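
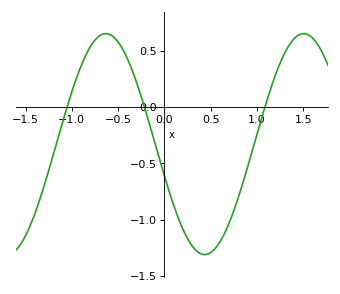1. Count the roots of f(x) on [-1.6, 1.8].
3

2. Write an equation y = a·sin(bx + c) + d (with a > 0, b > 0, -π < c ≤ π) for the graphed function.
y = 0.98sin(2.9x - 2.9) - 0.33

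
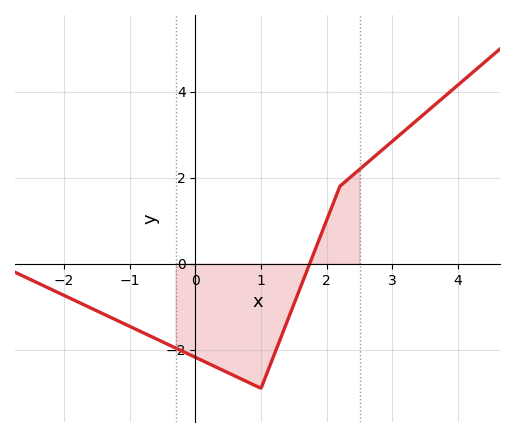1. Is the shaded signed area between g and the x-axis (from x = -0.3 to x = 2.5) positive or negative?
negative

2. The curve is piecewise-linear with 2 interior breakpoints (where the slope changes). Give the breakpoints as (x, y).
(1, -2.9); (2.2, 1.8)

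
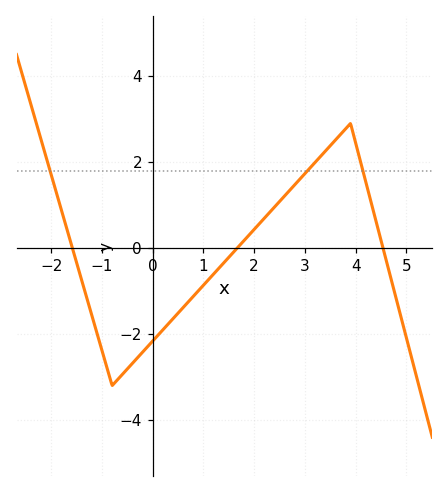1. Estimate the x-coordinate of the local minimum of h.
-0.8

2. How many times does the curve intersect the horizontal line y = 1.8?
3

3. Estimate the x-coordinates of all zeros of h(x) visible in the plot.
-1.6, 1.6, 4.6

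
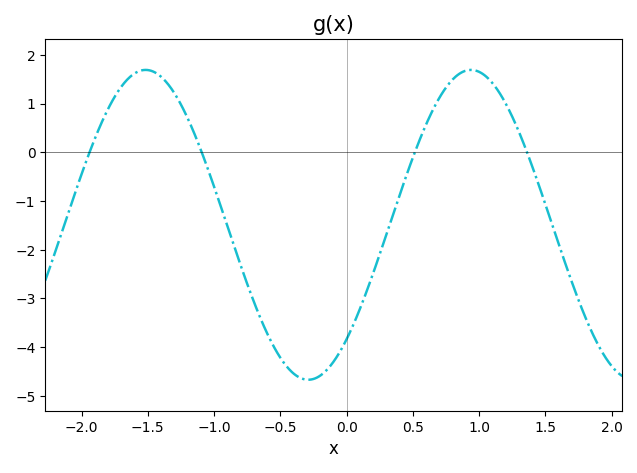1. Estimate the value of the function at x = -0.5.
-4.22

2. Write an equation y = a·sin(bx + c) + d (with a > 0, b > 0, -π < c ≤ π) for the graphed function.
y = 3.18sin(2.56x - 0.83) - 1.49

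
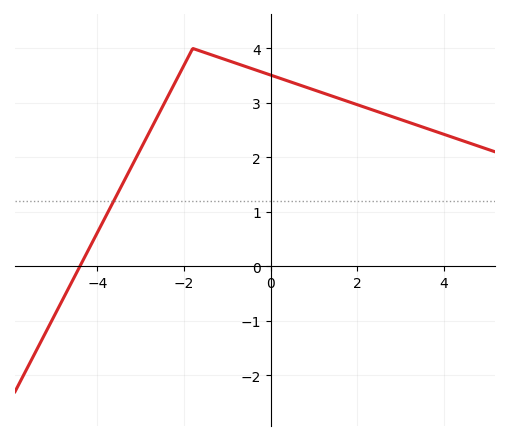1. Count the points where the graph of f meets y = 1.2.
1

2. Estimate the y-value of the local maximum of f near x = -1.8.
4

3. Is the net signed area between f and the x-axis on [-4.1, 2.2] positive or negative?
positive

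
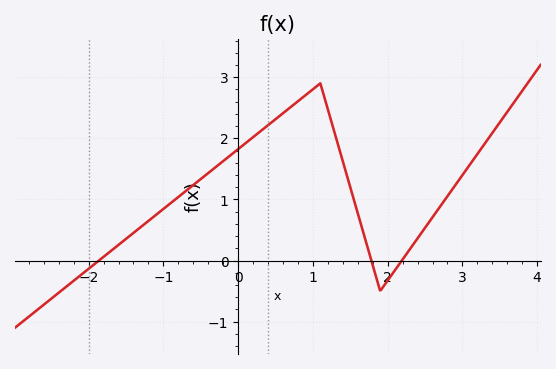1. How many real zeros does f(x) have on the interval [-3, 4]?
3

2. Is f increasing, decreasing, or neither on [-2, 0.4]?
increasing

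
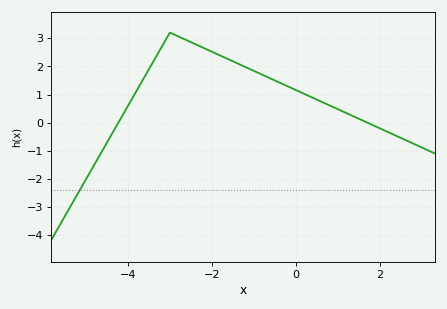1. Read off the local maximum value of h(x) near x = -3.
3.2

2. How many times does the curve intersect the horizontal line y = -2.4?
1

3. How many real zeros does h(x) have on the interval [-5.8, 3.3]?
2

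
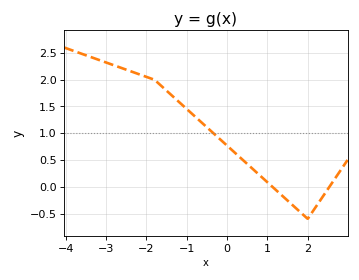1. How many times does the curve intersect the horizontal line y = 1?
1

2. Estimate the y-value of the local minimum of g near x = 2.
-0.599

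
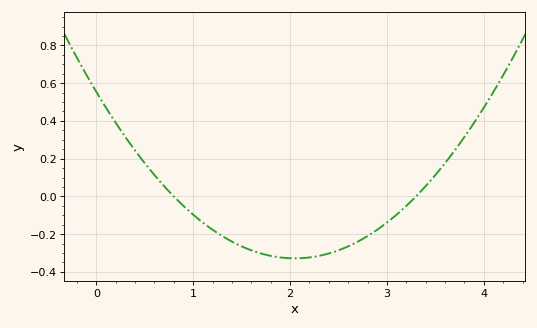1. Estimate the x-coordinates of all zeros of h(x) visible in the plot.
0.8, 3.3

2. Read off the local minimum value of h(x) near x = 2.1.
-0.328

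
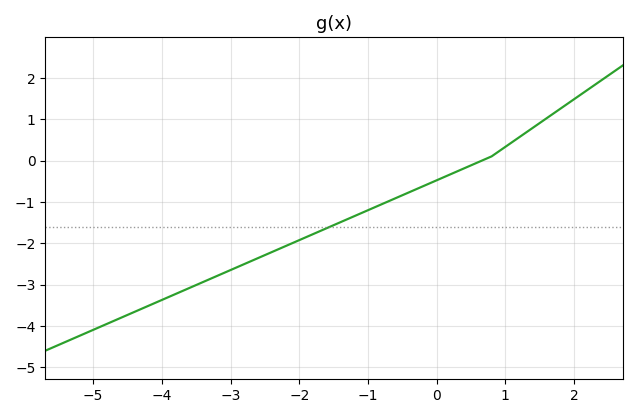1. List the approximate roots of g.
0.6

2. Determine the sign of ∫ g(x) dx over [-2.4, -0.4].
negative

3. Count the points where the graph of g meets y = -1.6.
1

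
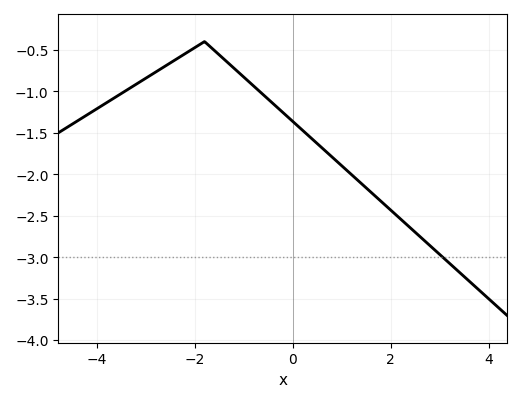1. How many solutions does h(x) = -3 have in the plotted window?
1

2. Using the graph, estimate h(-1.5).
-0.56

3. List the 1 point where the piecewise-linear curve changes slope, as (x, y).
(-1.8, -0.4)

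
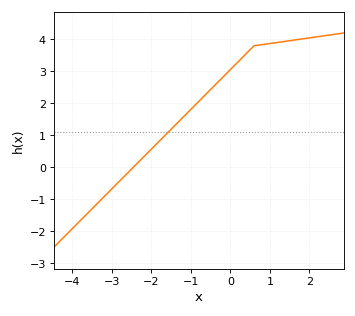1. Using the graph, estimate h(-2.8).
-0.4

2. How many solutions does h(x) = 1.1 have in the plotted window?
1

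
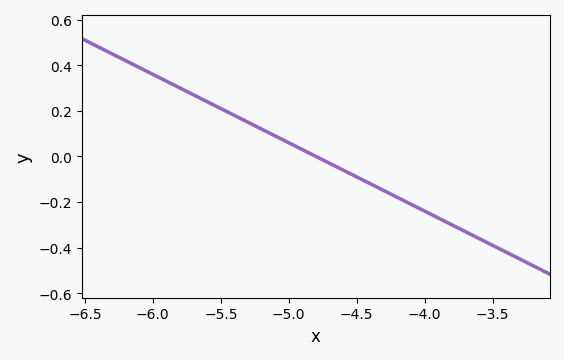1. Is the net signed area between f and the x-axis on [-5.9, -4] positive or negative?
positive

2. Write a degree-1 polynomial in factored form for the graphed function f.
y = -0.3(x + 4.8)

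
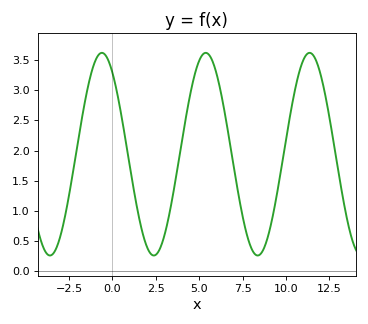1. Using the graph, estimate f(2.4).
0.25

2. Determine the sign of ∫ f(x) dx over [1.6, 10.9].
positive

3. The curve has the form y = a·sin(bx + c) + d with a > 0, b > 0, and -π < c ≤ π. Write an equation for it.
y = 1.68sin(1.1x + 2.2) + 1.94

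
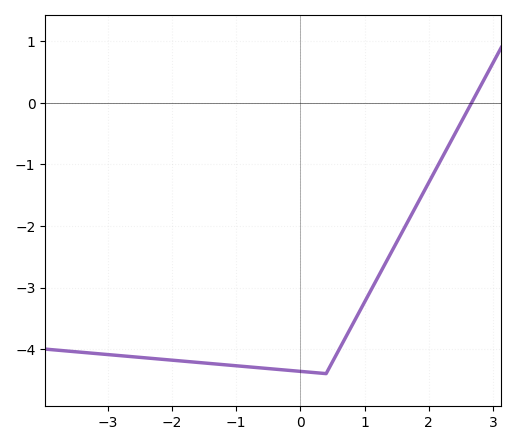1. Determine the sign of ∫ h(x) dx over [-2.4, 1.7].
negative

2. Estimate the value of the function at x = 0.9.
-3.43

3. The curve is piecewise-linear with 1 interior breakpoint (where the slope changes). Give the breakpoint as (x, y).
(0.4, -4.4)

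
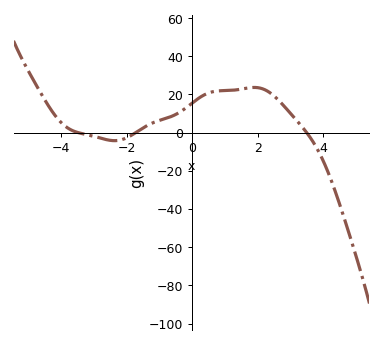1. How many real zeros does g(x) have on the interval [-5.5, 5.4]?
3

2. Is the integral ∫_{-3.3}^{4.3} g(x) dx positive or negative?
positive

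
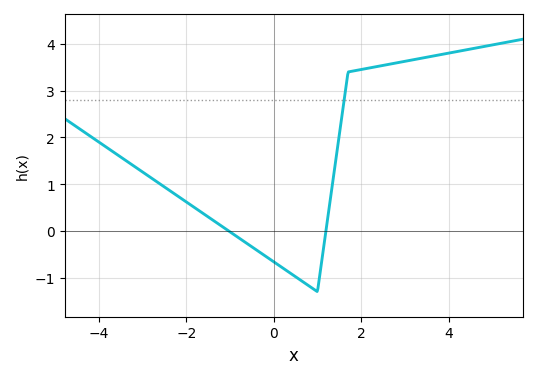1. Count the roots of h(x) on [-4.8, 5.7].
2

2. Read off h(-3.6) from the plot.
1.64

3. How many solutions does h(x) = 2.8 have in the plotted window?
1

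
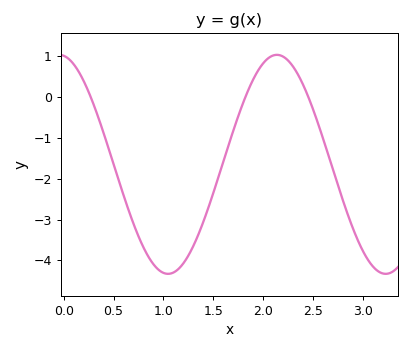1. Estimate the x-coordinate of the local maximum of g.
2.14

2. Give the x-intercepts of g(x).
0.27, 1.82, 2.45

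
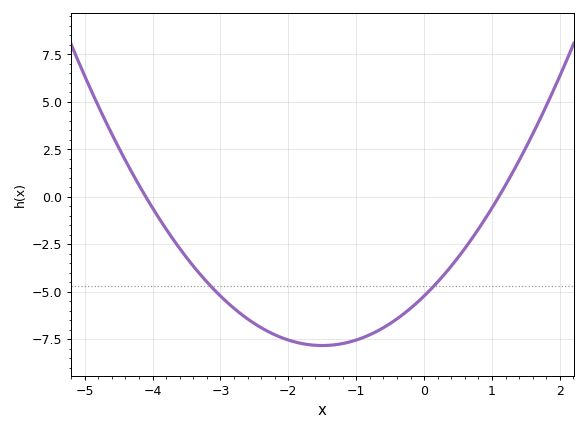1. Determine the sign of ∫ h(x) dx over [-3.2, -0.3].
negative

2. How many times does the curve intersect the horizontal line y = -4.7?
2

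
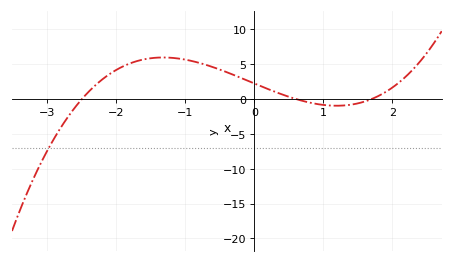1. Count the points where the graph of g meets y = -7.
1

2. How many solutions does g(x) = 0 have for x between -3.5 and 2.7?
3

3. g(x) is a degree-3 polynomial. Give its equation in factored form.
y = 0.87(x + 2.5)(x - 0.6)(x - 1.7)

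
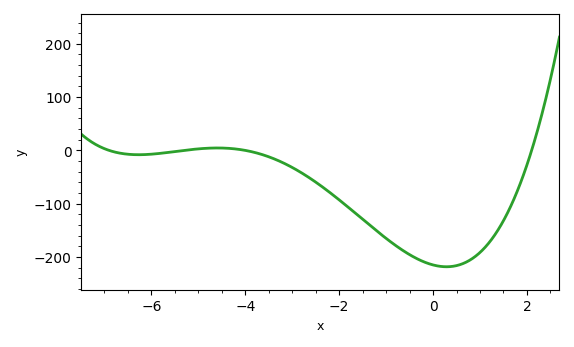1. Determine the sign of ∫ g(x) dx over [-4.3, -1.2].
negative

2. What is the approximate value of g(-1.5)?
-130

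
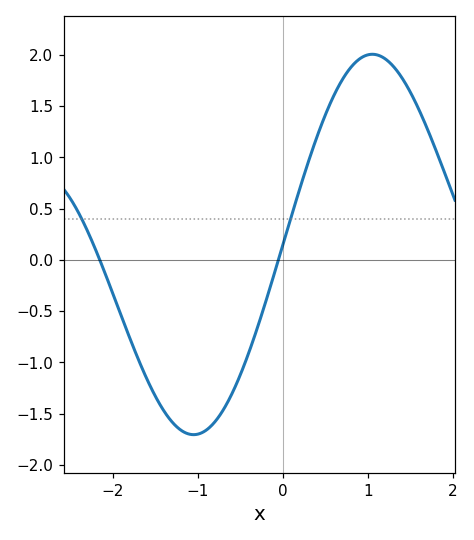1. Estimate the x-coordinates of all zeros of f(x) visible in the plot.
-2.2, -0.1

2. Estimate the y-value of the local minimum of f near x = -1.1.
-1.7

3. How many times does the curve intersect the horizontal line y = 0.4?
2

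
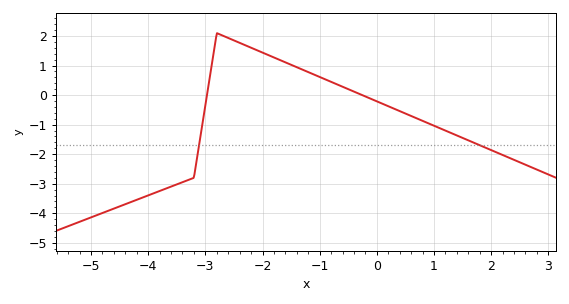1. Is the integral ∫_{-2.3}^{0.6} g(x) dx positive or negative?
positive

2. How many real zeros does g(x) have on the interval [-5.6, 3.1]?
2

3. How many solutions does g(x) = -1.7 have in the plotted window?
2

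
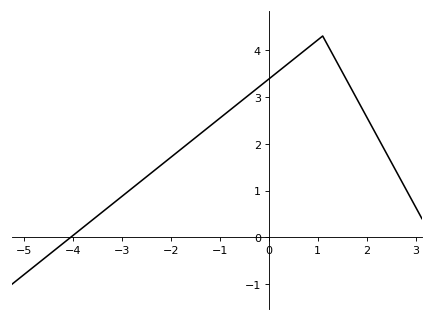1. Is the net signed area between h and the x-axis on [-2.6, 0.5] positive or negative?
positive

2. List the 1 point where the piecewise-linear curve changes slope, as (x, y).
(1.1, 4.3)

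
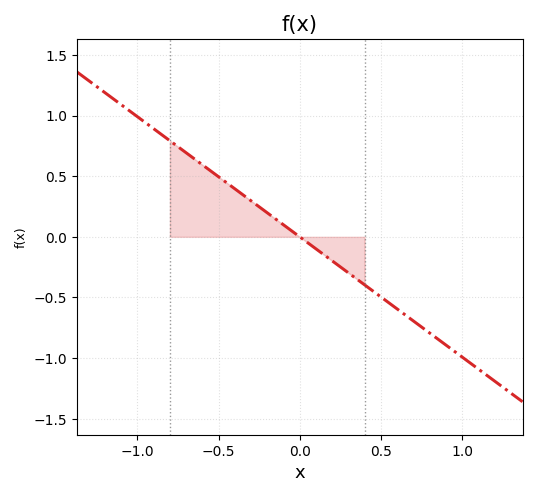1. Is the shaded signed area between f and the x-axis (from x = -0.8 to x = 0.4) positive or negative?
positive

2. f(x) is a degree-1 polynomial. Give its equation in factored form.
y = -0.99(x - 0)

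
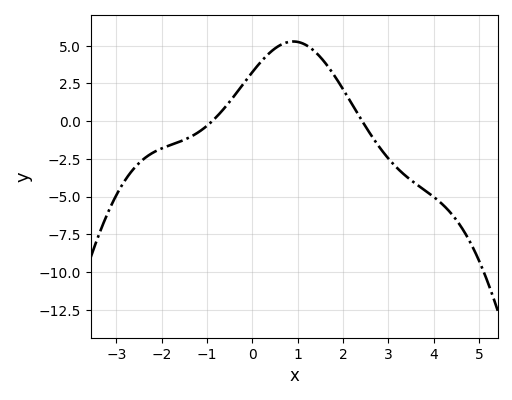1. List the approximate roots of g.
-0.882, 2.43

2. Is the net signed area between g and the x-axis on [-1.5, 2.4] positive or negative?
positive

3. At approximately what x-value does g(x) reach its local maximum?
0.908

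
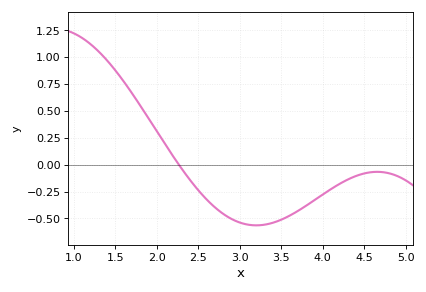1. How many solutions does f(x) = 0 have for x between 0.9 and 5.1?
1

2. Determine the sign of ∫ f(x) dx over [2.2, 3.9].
negative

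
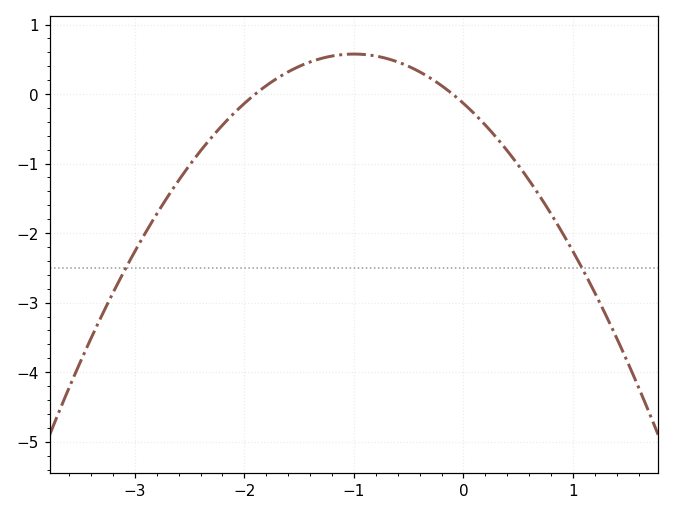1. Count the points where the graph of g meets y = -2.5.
2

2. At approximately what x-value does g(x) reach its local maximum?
-1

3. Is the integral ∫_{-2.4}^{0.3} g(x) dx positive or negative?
positive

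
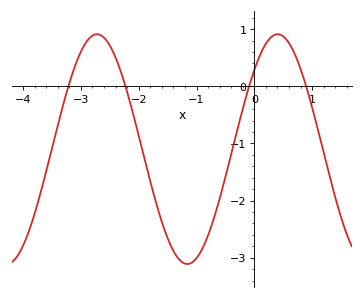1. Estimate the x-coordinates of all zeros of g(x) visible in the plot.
-3.2, -2.2, -0.1, 0.9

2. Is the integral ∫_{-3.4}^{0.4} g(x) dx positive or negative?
negative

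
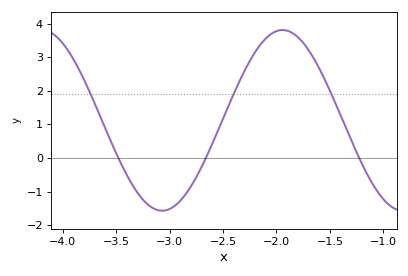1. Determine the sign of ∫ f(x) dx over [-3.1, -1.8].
positive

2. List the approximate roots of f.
-3.48, -2.66, -1.23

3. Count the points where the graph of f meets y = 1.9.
3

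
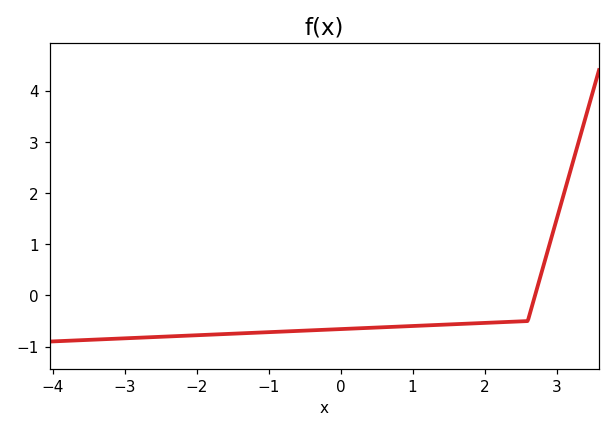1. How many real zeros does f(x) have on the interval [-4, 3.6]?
1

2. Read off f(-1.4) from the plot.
-0.7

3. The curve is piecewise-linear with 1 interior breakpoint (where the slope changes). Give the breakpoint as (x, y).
(2.6, -0.5)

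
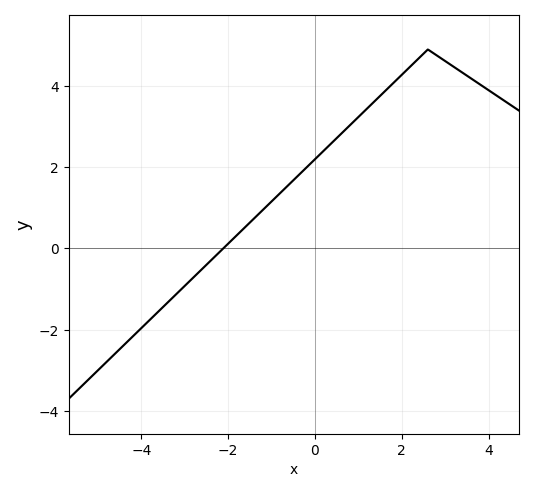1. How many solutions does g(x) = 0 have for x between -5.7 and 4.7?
1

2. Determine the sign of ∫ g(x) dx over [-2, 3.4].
positive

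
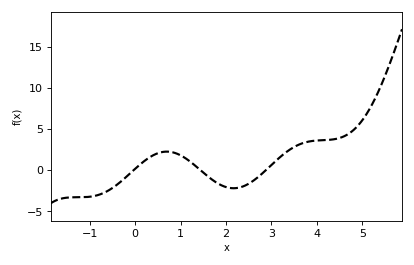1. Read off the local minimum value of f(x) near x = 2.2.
-2.18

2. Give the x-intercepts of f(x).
-0.036, 1.44, 2.87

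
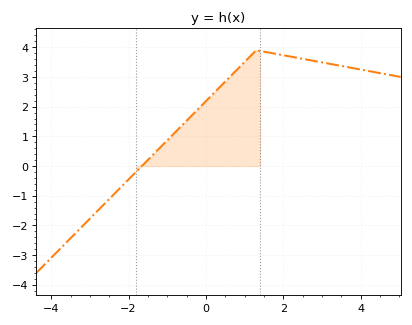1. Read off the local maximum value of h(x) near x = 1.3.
3.9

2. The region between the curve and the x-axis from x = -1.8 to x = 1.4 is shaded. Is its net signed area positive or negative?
positive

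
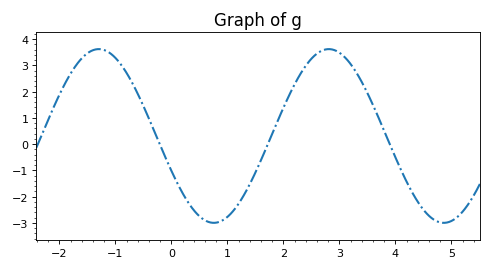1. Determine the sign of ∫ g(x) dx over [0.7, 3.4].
positive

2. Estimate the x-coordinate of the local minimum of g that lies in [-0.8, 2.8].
0.759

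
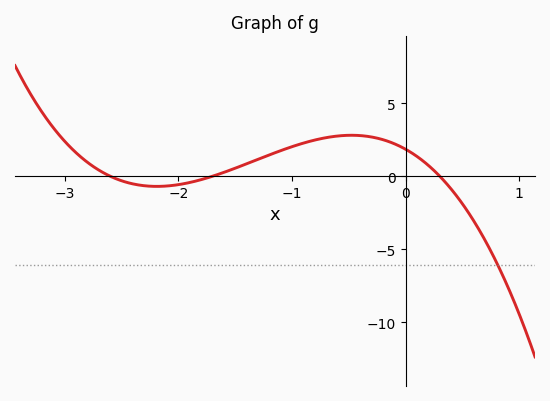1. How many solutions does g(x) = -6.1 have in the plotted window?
1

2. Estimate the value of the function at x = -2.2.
-0.5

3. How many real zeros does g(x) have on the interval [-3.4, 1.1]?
3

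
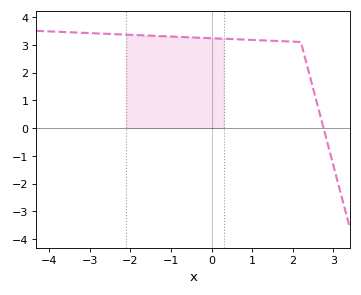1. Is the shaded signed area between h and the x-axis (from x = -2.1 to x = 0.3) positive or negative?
positive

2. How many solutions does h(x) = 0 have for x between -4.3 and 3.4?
1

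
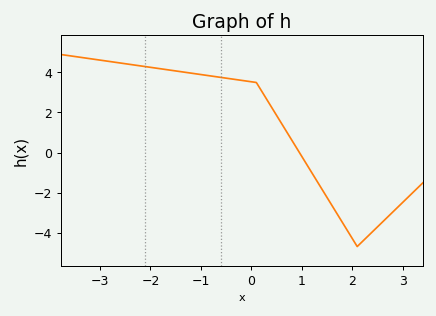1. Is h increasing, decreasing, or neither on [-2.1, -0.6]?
decreasing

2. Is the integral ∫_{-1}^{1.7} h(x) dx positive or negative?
positive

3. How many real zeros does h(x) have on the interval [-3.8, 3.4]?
1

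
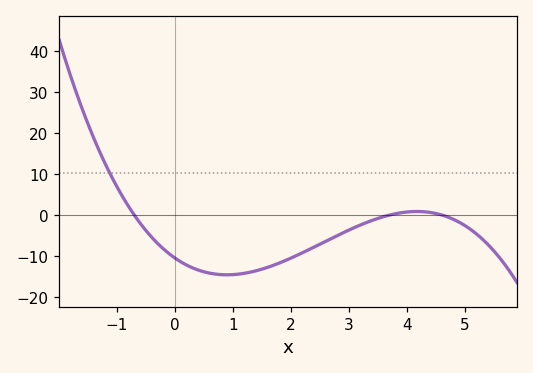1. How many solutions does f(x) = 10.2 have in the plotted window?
1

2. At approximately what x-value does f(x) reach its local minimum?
0.8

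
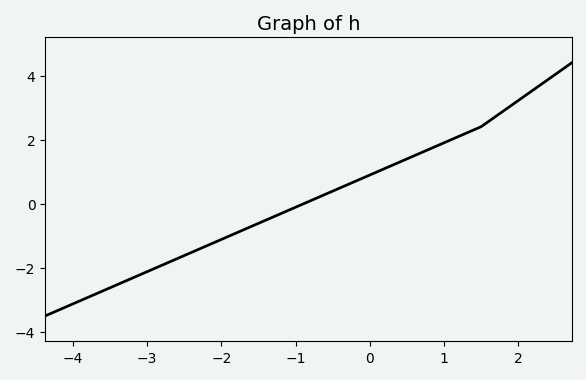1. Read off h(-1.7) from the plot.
-0.812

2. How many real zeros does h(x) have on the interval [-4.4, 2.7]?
1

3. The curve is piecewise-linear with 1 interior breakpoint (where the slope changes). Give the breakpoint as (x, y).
(1.5, 2.4)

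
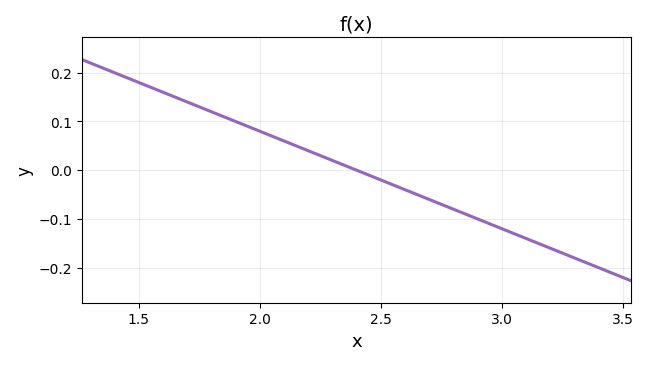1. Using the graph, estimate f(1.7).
0.14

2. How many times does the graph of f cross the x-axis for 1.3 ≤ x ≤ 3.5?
1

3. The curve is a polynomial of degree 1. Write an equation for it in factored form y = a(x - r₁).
y = -0.2(x - 2.4)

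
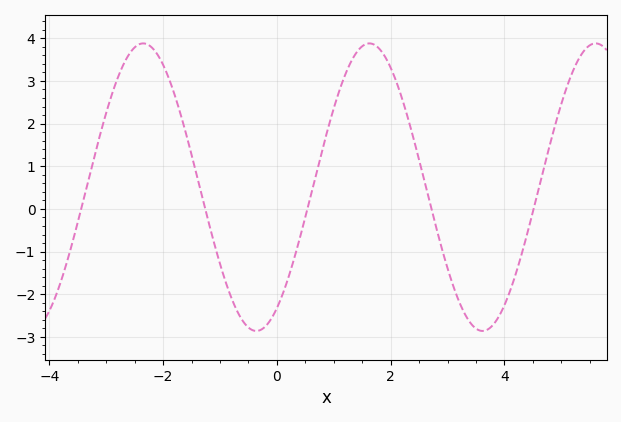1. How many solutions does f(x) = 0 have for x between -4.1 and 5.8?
5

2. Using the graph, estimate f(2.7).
0.1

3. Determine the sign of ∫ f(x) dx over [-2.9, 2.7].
positive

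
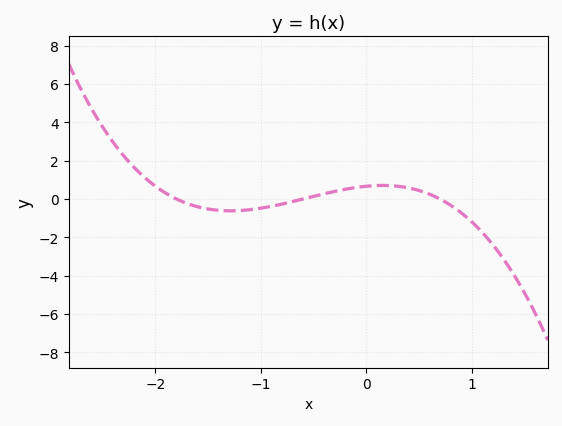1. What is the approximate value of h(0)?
0.665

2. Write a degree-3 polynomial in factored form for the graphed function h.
y = -0.88(x + 1.8)(x + 0.6)(x - 0.7)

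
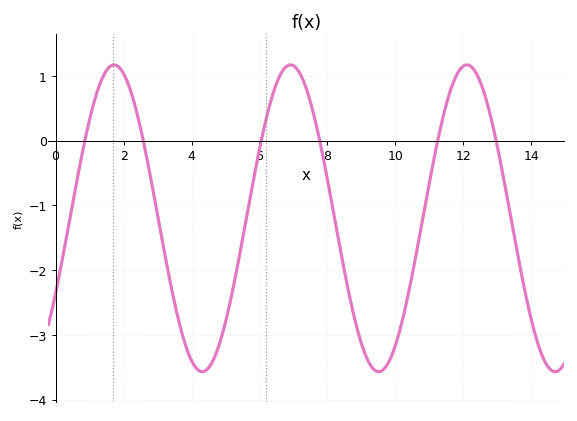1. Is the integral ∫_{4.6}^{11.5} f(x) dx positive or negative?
negative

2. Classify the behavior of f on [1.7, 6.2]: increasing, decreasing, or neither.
neither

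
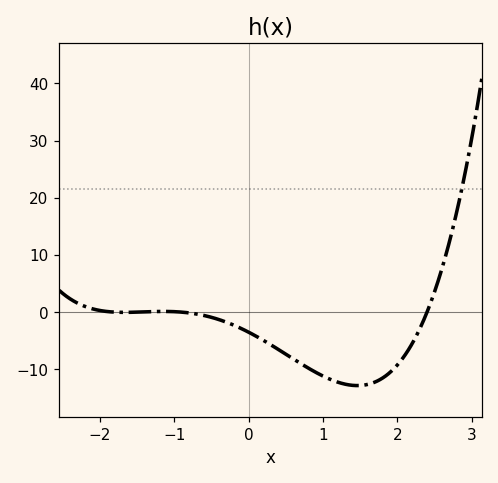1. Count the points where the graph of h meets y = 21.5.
1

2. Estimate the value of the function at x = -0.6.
-0.583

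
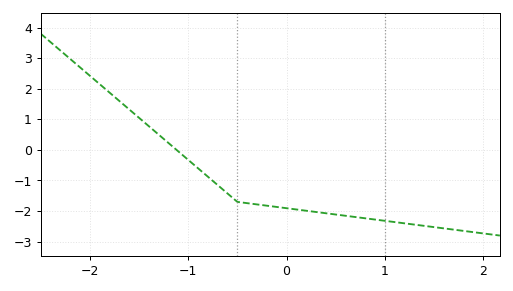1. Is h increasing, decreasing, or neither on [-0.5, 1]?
decreasing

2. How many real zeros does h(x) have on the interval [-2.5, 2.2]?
1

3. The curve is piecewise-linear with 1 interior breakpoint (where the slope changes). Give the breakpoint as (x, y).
(-0.5, -1.7)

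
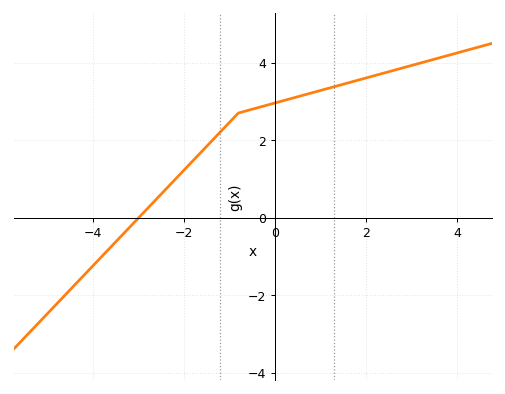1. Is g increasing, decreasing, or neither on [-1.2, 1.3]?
increasing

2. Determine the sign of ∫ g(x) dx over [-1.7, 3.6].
positive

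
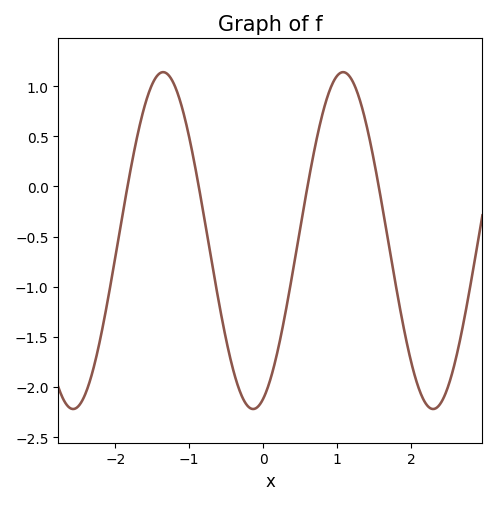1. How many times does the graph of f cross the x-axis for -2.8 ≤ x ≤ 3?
4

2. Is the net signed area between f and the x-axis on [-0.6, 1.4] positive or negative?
negative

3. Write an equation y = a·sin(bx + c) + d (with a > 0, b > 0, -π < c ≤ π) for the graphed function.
y = 1.68sin(2.58x - 1.22) - 0.54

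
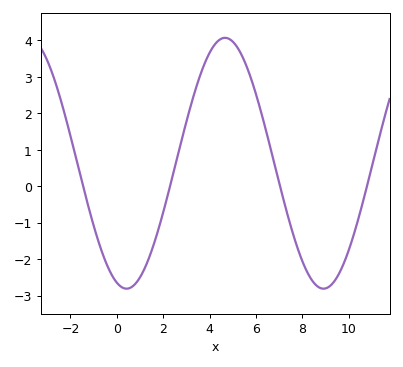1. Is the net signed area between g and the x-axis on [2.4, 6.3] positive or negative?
positive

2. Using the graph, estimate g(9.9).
-1.9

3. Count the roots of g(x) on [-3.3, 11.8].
4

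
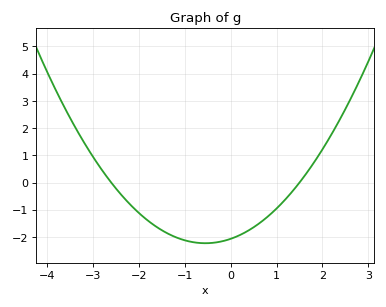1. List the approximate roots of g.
-2.6, 1.5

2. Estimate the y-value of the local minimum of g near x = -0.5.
-2.2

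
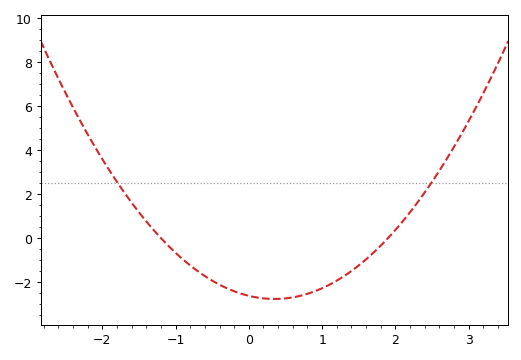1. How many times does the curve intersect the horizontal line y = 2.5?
2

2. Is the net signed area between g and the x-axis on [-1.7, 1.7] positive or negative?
negative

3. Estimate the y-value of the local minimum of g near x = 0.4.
-2.8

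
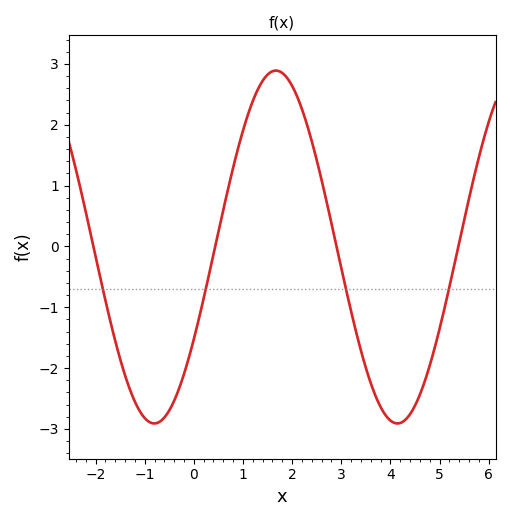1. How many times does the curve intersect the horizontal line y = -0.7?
4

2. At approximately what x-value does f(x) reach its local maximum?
1.6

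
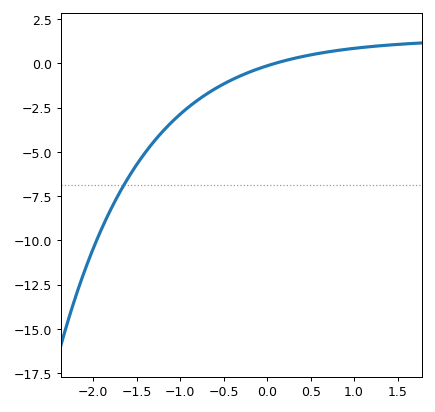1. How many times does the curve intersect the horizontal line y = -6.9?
1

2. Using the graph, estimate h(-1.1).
-3.33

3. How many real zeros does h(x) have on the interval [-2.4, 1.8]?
1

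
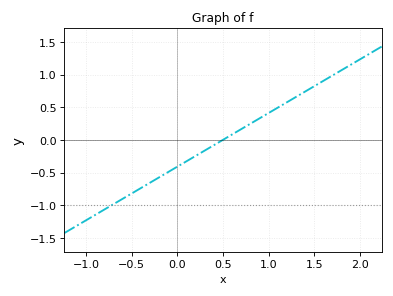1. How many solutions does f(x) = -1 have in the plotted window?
1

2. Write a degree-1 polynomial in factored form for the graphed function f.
y = 0.82(x - 0.5)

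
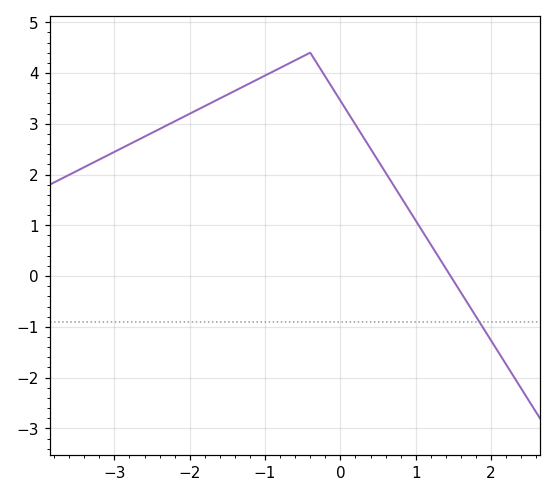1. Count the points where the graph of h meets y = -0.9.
1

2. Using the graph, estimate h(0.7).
1.8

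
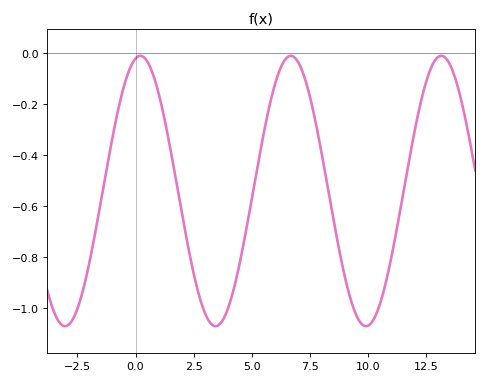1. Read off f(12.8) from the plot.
-0.04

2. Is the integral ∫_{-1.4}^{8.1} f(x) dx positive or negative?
negative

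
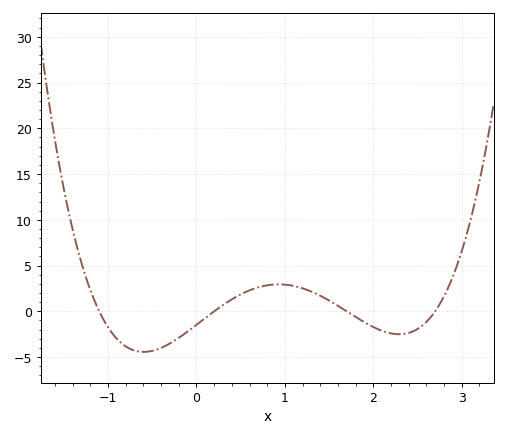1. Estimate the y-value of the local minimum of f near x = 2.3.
-2.5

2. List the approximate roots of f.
-1.1, 0.2, 1.7, 2.7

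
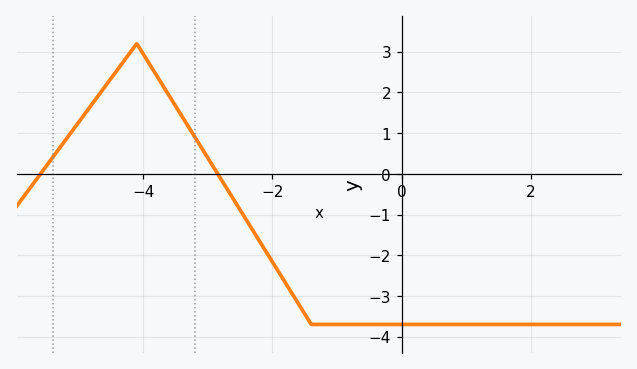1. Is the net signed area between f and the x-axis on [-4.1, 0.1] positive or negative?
negative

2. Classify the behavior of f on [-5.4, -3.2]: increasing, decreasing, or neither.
neither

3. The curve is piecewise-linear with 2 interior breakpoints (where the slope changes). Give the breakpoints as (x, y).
(-4.1, 3.2); (-1.4, -3.7)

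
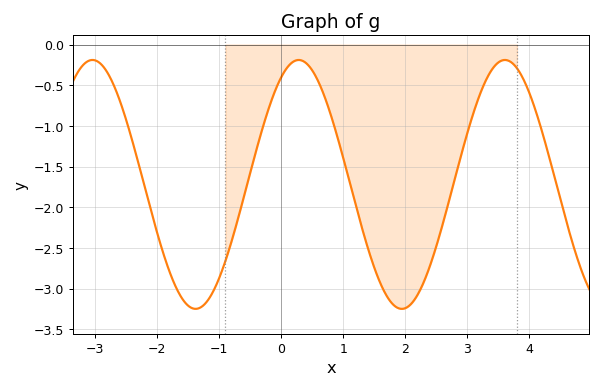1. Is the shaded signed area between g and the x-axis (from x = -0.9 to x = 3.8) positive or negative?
negative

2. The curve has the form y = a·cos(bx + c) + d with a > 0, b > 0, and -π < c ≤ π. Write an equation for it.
y = 1.53cos(1.9x - 0.53) - 1.72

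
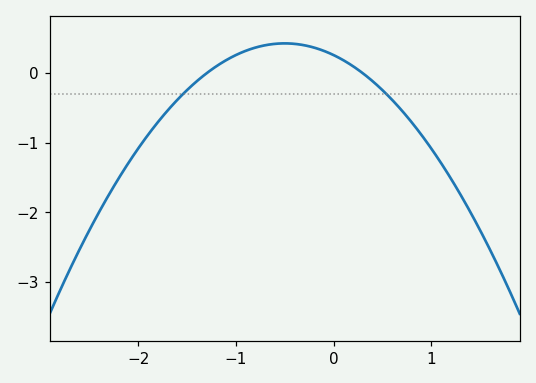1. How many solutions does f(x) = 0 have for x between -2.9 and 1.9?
2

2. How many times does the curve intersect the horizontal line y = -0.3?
2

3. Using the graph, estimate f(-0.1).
0.322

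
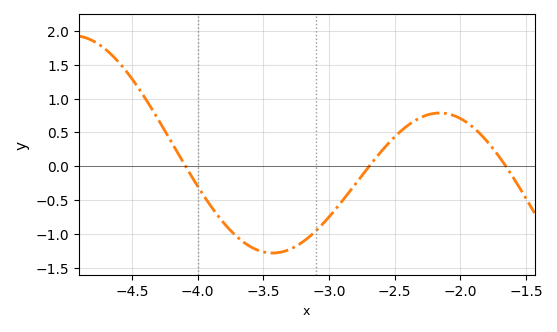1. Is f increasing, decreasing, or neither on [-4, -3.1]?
neither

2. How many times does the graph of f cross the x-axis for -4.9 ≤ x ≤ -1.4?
3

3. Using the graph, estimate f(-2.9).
-0.519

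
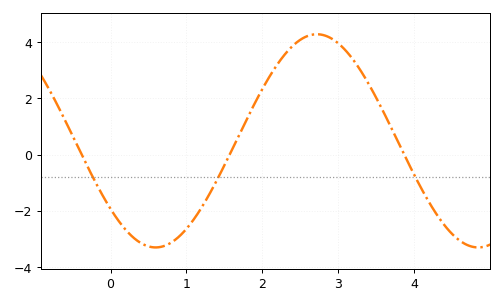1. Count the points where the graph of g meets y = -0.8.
3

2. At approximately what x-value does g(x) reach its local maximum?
2.7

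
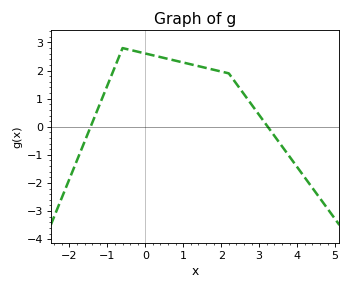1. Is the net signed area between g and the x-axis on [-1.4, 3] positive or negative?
positive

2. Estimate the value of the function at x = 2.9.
0.604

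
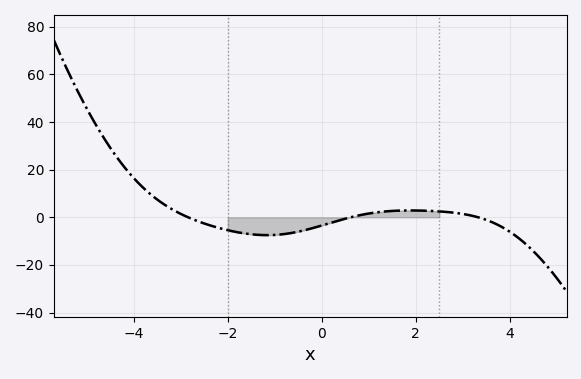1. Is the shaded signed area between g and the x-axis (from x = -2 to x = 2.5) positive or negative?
negative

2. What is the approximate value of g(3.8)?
-4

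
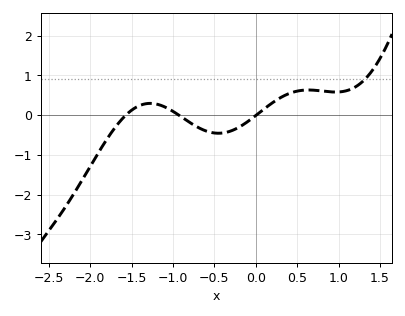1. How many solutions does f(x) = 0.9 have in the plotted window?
1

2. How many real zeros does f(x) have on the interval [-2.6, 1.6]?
3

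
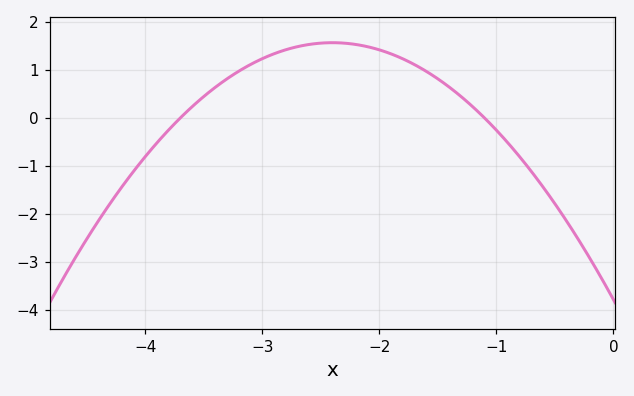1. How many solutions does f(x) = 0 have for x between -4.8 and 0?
2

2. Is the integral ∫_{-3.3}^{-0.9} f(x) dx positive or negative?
positive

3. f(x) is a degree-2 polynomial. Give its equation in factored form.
y = -0.93(x + 3.7)(x + 1.1)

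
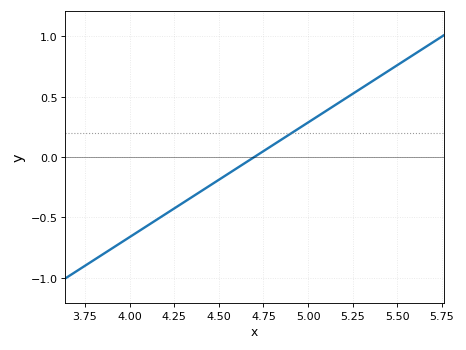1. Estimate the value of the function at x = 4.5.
-0.2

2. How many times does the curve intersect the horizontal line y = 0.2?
1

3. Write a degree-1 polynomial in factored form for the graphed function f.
y = 0.95(x - 4.7)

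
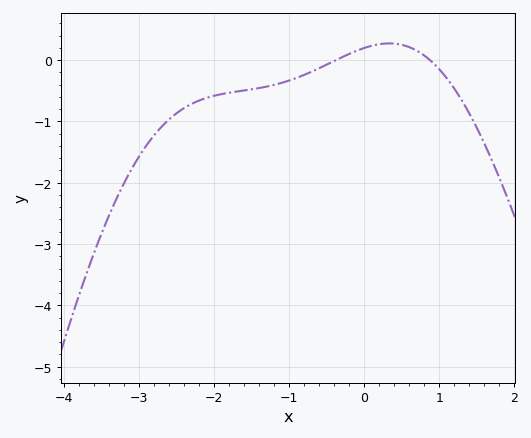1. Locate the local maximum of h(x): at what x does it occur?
0.3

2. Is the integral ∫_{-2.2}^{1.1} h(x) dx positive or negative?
negative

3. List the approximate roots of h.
-0.4, 0.9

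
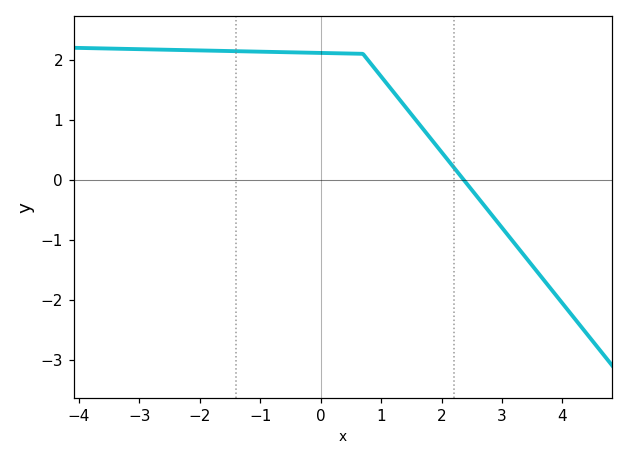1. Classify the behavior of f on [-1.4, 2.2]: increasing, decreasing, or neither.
decreasing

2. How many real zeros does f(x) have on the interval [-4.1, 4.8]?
1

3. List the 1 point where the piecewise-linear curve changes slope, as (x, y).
(0.7, 2.1)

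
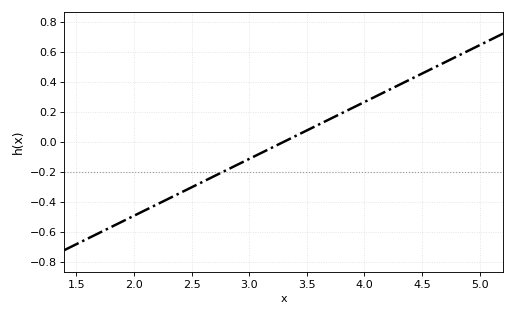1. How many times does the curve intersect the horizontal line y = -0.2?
1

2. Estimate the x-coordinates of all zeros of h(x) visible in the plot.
3.3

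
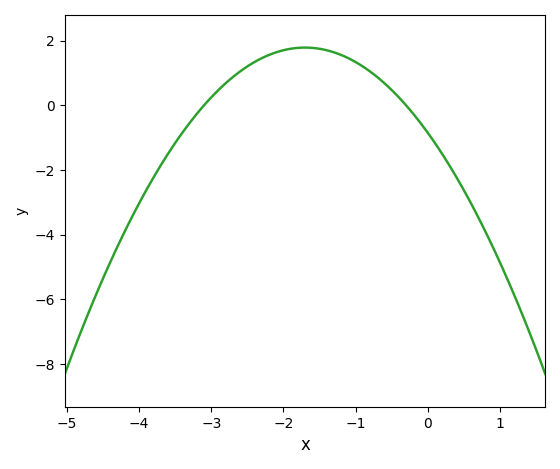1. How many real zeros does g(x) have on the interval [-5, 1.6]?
2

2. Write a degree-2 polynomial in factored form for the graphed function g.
y = -0.91(x + 3.1)(x + 0.3)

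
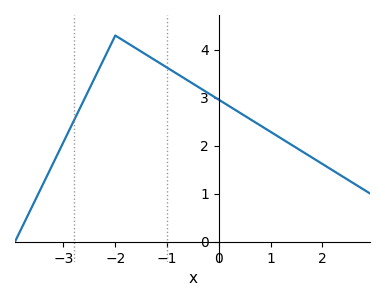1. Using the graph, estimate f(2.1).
1.6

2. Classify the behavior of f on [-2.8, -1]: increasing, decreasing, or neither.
neither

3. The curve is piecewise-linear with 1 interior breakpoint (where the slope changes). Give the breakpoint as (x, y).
(-2, 4.3)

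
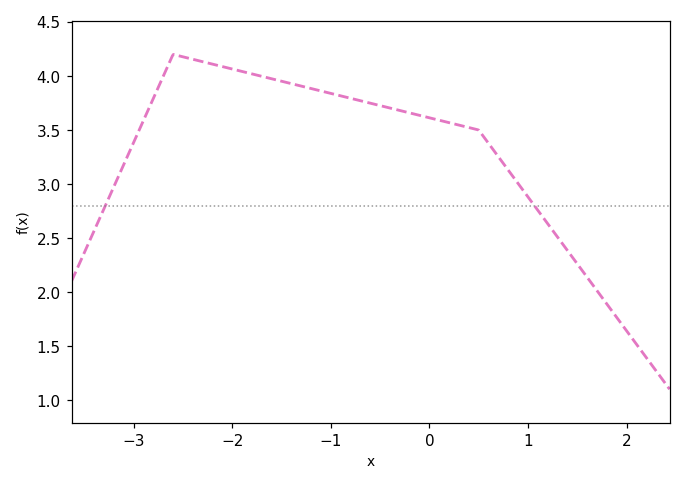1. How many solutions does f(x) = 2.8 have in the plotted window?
2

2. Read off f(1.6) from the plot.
2.14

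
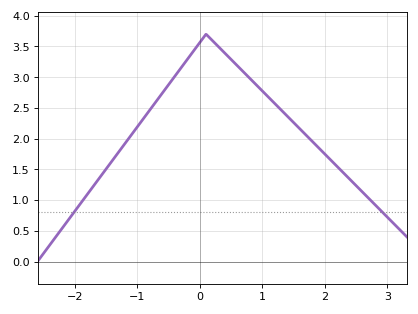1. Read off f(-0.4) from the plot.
3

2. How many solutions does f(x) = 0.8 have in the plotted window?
2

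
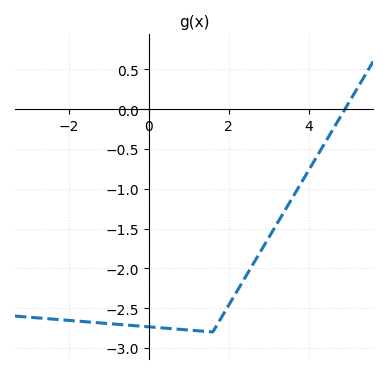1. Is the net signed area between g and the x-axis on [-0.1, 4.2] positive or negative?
negative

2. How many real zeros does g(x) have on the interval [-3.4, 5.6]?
1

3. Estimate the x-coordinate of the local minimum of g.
1.6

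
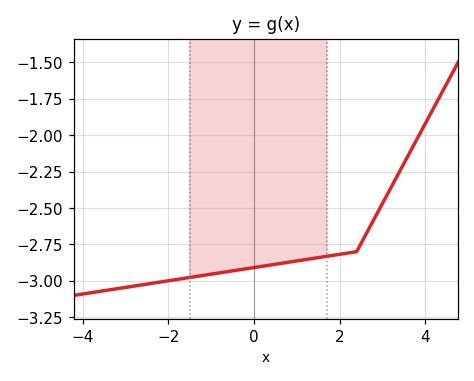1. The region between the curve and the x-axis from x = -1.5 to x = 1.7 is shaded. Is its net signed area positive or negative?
negative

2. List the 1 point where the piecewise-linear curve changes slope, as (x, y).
(2.4, -2.8)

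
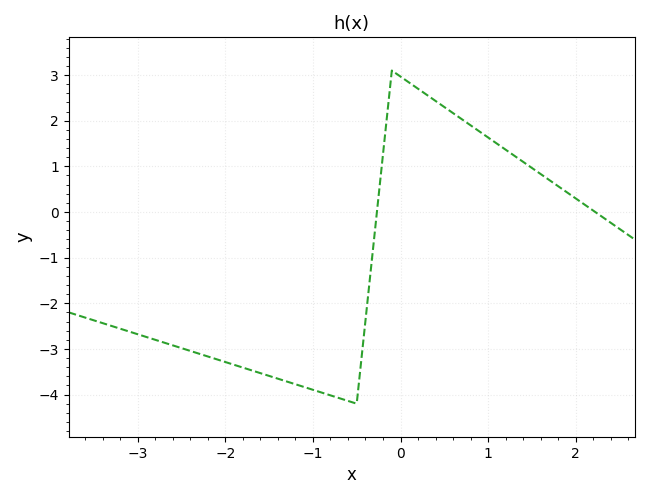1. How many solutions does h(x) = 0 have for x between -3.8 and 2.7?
2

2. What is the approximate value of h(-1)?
-3.9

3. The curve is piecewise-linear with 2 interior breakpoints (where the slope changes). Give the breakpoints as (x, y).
(-0.5, -4.2); (-0.1, 3.1)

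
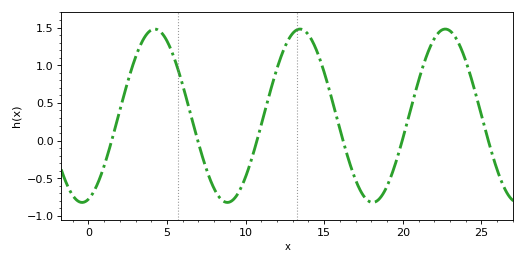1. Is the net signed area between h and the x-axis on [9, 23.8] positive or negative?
positive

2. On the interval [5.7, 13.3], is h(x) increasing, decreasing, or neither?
neither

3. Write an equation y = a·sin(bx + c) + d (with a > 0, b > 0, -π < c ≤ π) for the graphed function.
y = 1.15sin(0.68x - 1.3) + 0.33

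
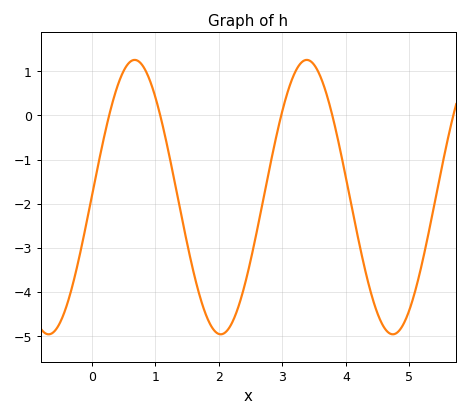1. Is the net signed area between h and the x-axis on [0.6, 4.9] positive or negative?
negative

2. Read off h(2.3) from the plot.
-4.4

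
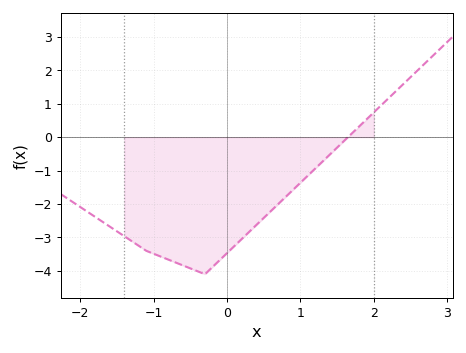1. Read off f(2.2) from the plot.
1.16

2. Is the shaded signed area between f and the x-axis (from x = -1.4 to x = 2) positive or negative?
negative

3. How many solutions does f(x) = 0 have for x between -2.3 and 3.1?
1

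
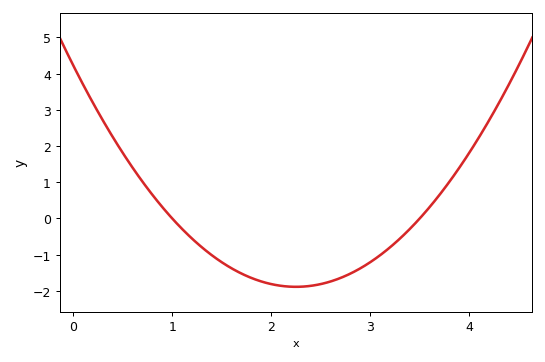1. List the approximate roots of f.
1, 3.5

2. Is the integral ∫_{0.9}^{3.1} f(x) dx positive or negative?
negative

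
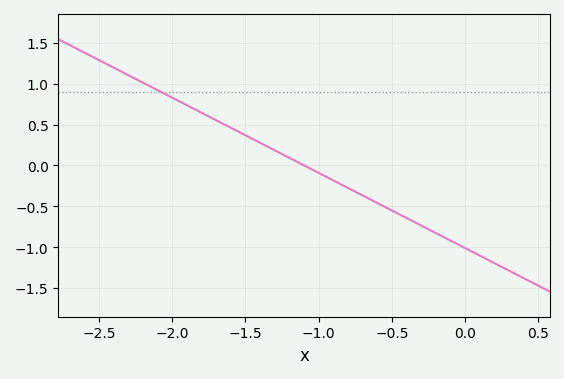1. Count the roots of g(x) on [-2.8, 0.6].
1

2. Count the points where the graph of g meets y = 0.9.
1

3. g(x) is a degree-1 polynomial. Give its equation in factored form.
y = -0.92(x + 1.1)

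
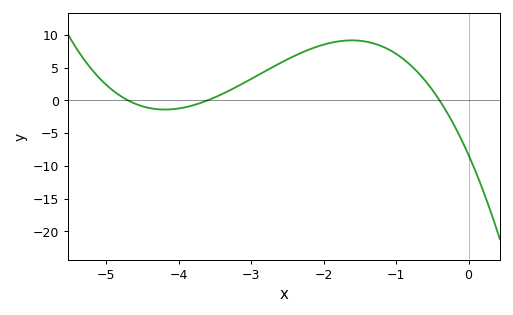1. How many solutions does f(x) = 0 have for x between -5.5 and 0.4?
3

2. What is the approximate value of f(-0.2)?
-3.76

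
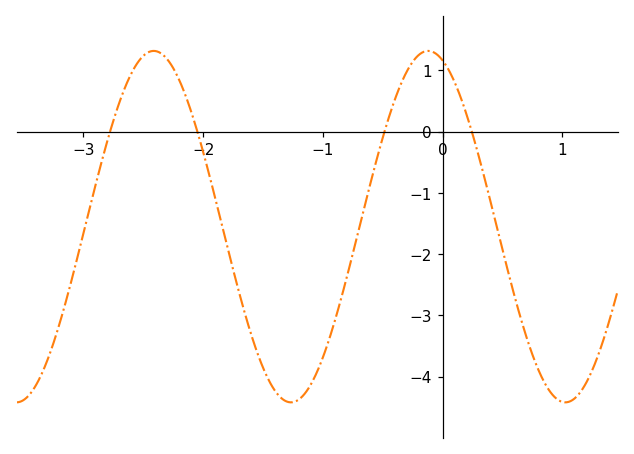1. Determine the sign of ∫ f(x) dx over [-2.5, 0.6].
negative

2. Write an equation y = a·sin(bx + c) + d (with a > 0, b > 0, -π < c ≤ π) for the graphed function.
y = 2.87sin(2.74x + 1.9) - 1.55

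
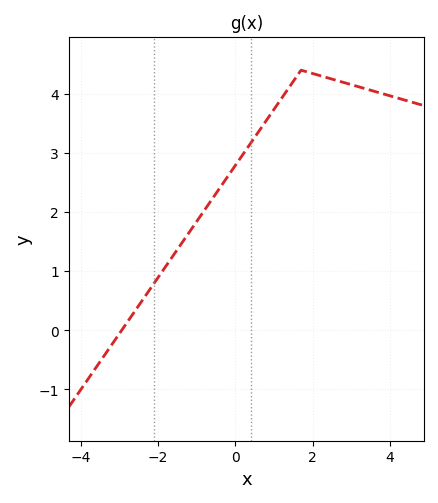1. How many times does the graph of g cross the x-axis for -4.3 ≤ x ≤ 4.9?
1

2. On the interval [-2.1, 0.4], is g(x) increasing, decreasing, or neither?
increasing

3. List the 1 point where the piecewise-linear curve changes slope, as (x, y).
(1.7, 4.4)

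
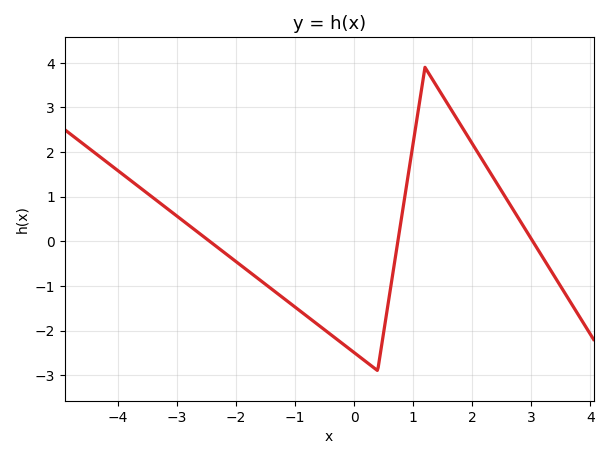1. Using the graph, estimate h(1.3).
3.7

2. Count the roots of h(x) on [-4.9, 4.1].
3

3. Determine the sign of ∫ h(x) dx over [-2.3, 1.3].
negative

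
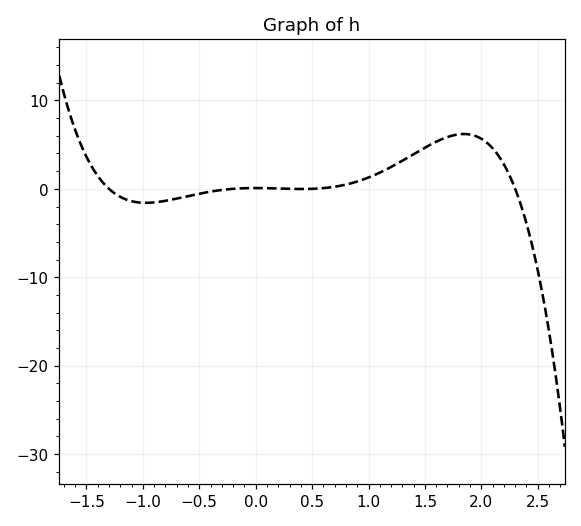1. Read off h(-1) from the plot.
-2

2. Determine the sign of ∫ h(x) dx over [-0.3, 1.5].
positive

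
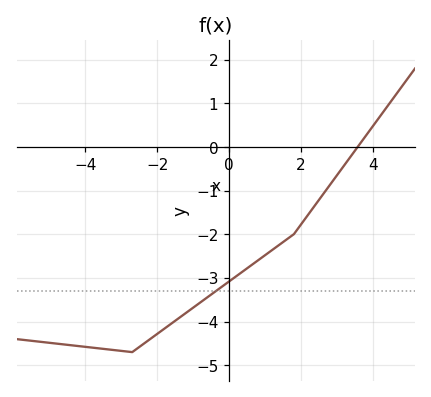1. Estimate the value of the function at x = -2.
-4.28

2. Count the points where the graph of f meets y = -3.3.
1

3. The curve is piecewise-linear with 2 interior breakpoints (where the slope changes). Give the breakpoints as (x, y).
(-2.7, -4.7); (1.8, -2)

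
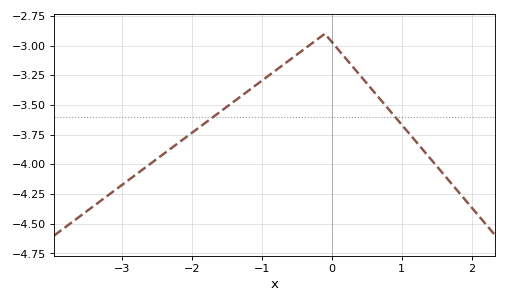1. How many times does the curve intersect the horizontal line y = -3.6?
2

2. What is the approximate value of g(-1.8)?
-3.65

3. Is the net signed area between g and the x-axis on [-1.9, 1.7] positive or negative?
negative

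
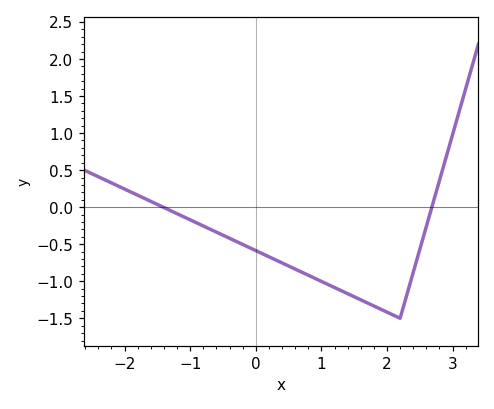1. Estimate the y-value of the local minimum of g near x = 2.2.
-1.5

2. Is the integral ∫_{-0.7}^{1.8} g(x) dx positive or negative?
negative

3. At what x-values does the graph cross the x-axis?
-1.4, 2.7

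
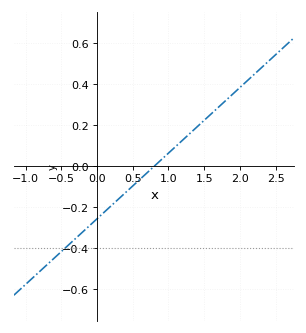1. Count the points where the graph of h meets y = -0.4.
1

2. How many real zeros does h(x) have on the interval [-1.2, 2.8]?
1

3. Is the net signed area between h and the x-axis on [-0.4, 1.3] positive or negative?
negative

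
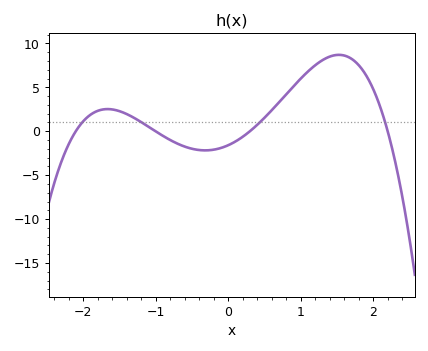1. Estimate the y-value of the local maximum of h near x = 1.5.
8.5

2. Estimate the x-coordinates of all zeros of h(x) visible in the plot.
-2.1, -1, 0.3, 2.2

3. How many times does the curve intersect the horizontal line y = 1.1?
4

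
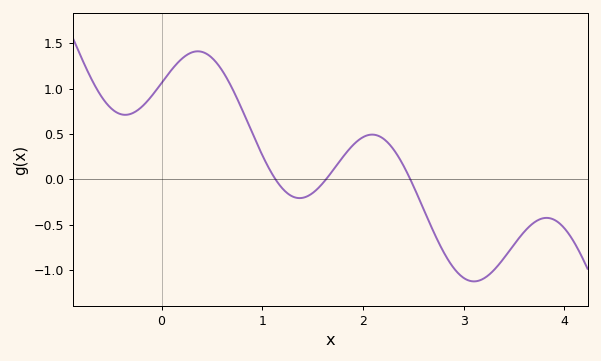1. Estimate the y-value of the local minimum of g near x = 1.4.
-0.207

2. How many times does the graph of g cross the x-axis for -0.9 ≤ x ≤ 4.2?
3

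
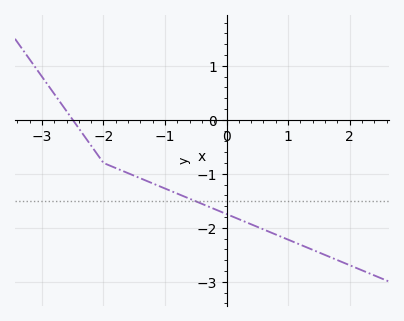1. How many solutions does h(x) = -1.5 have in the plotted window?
1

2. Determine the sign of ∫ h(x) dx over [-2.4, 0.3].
negative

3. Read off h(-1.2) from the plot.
-1.2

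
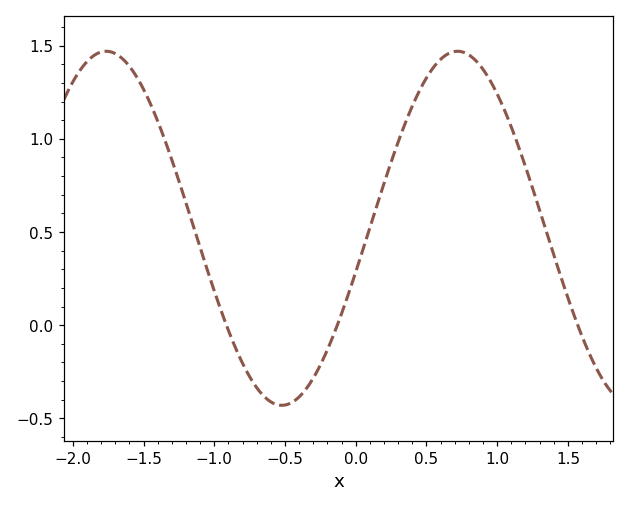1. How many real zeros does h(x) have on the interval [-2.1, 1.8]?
3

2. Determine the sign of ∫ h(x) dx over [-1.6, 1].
positive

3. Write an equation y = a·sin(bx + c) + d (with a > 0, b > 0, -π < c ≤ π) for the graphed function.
y = 0.95sin(2.53x - 0.25) + 0.52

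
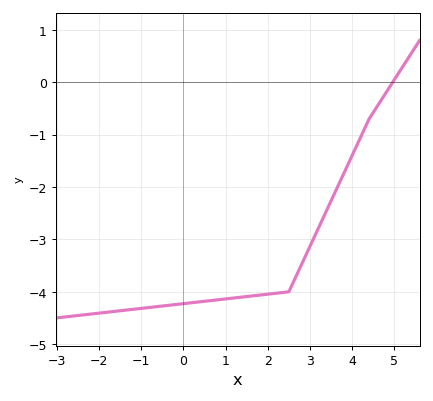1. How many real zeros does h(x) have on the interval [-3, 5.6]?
1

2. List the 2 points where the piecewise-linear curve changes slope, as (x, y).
(2.5, -4); (4.4, -0.7)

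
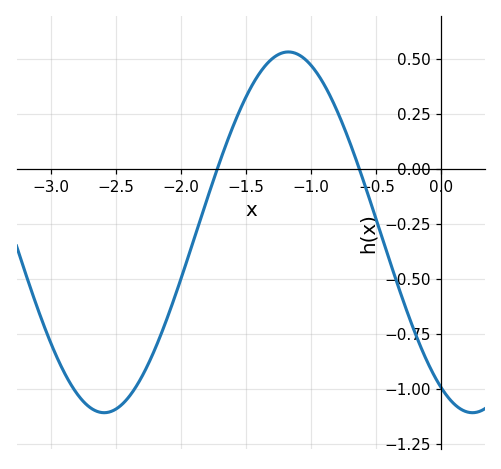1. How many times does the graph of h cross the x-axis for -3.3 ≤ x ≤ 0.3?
2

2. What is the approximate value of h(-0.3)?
-0.6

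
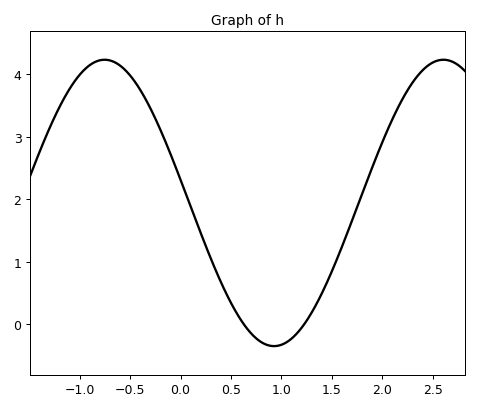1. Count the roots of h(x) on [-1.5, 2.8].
2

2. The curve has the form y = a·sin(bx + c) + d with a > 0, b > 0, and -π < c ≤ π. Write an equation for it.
y = 2.29sin(1.87x + 2.98) + 1.94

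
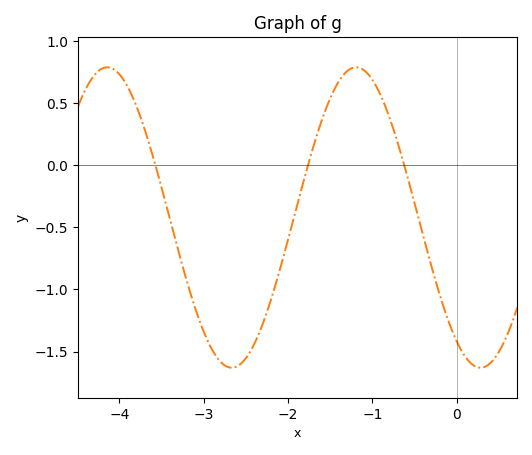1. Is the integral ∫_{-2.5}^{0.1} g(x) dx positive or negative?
negative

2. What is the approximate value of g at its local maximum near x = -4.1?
0.8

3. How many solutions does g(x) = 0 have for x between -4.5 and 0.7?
3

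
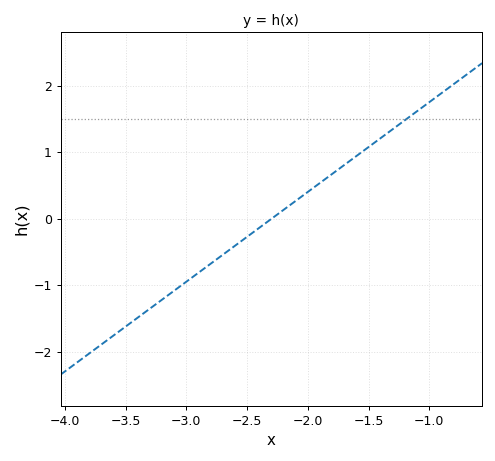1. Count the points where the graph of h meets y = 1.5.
1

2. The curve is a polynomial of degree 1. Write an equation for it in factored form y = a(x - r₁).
y = 1.35(x + 2.3)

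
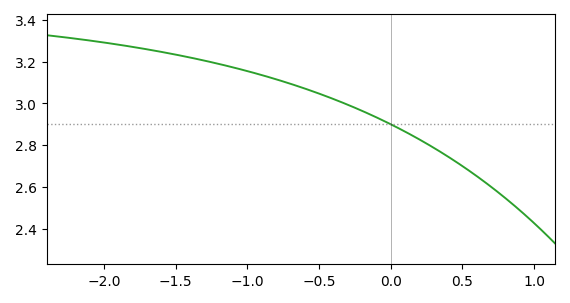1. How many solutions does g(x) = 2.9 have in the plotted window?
1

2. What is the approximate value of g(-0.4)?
3.02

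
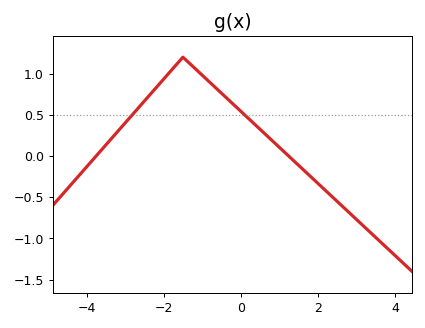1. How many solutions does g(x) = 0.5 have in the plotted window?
2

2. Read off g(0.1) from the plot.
0.5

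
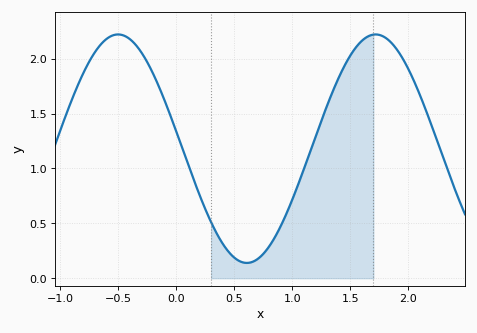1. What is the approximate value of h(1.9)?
2.1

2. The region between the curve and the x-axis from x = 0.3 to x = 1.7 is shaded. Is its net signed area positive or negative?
positive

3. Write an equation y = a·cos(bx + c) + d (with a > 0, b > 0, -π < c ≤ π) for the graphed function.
y = 1.04cos(2.8x + 1.4) + 1.18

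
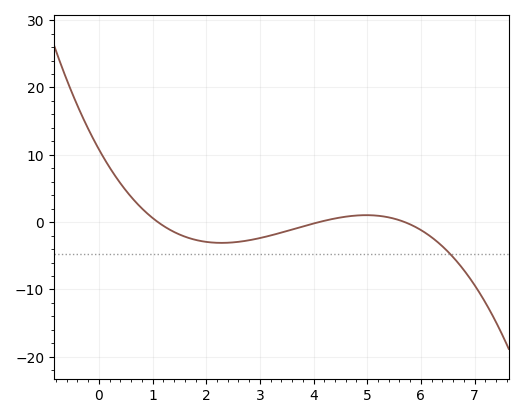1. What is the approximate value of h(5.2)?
0.947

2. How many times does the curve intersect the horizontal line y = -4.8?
1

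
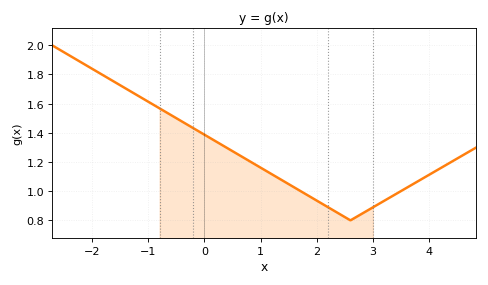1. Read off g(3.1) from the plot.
0.92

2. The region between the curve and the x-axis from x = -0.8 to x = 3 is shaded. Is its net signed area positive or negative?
positive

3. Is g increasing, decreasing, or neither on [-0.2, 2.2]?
decreasing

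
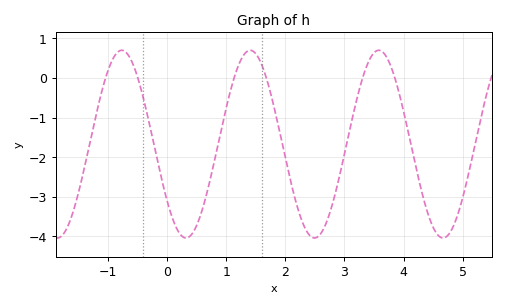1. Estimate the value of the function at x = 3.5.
0.637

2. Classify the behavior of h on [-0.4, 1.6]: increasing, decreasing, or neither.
neither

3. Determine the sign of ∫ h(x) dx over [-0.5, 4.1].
negative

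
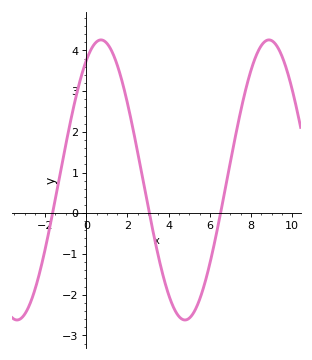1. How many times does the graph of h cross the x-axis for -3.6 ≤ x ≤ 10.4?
3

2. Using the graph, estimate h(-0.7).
2.42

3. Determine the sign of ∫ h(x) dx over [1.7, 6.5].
negative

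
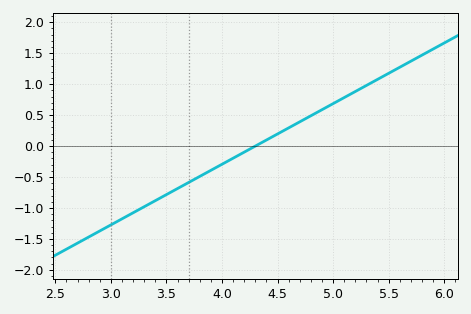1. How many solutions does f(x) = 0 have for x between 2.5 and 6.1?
1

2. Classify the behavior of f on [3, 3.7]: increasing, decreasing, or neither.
increasing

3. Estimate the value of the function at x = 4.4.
0.098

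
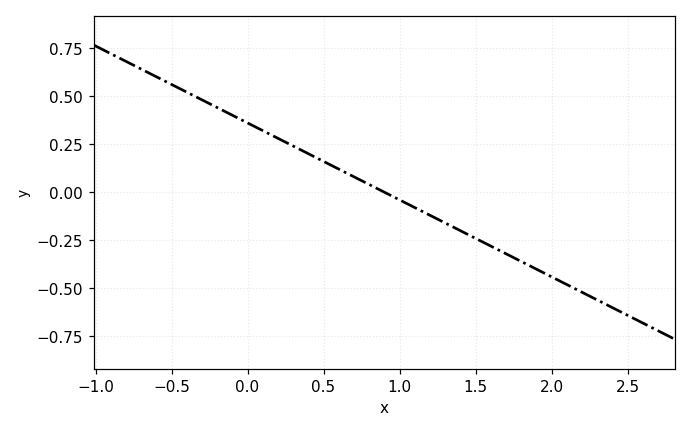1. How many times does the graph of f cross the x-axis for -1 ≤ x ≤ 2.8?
1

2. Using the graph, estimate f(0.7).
0.08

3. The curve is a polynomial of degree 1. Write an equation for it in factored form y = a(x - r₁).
y = -0.4(x - 0.9)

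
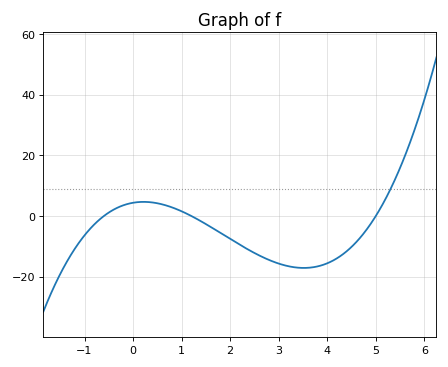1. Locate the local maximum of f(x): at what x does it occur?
0.2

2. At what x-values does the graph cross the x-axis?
-0.6, 1.2, 5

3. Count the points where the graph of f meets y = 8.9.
1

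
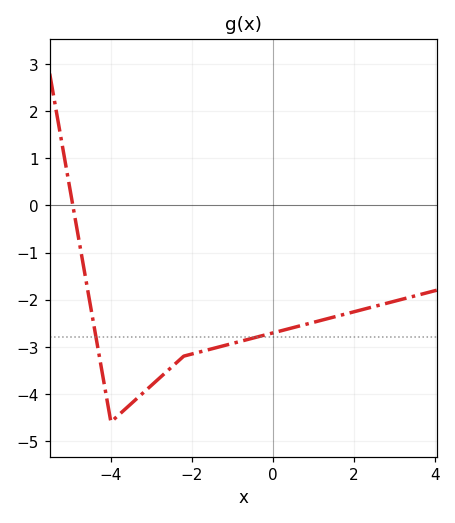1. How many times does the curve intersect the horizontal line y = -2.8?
2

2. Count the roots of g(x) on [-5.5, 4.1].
1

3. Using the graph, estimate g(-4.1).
-4.11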